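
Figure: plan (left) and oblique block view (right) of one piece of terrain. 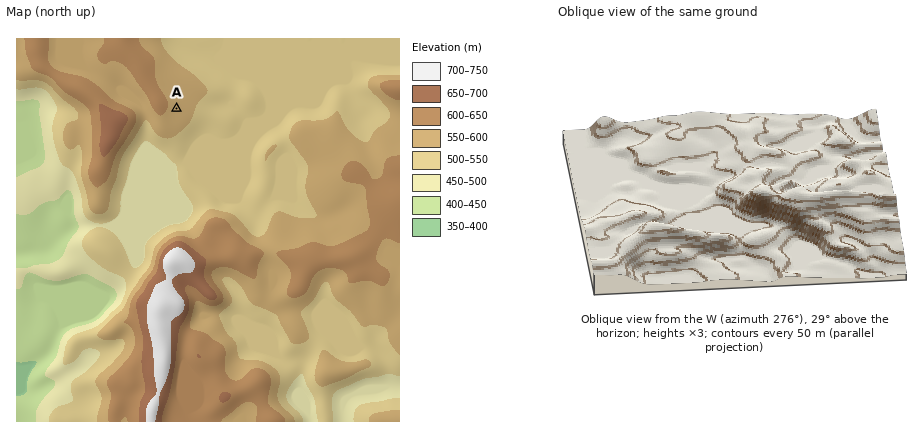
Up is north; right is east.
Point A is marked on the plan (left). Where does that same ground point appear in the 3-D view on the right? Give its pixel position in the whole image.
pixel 638 209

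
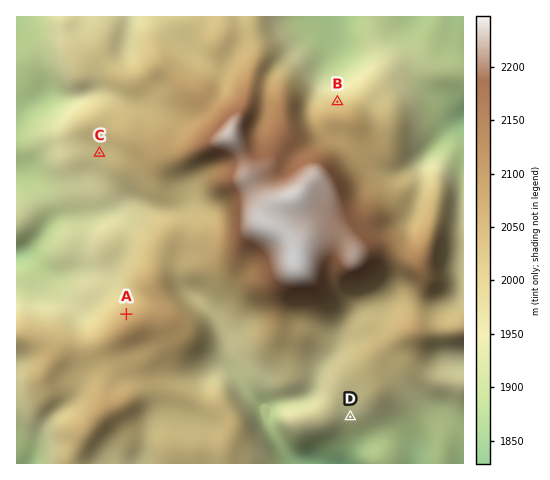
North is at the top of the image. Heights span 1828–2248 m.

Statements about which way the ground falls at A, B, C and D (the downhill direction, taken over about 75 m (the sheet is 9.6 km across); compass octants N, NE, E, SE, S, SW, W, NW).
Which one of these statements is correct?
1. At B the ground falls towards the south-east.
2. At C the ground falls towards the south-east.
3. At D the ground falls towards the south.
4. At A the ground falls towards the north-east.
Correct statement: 3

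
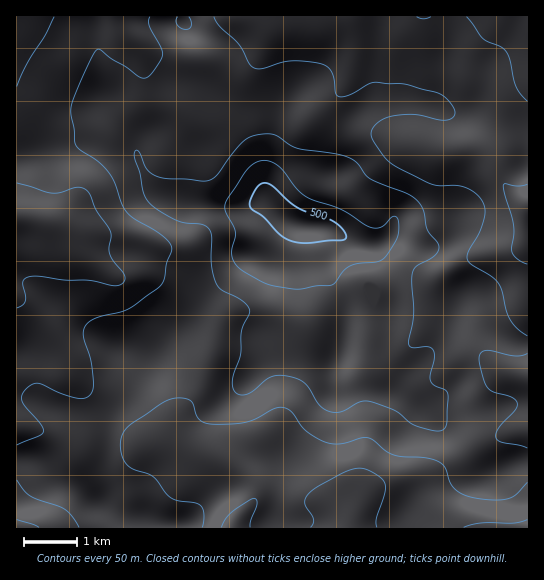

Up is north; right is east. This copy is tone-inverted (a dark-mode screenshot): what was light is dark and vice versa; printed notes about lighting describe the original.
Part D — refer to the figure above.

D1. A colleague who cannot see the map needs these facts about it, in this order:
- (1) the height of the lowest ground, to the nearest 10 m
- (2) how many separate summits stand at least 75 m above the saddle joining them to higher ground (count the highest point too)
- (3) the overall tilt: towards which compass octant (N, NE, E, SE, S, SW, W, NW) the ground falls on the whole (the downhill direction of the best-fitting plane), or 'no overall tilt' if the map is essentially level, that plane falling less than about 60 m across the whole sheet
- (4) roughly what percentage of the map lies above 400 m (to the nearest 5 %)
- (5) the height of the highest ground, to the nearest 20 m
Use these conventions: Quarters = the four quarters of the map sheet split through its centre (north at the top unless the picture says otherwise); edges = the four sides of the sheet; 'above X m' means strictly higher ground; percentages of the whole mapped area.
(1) About 260 m is the lowest elevation on the sheet.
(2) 1 summit rises at least 75 m above its surroundings.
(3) On the whole the map has no overall tilt.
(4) Ground above 400 m makes up about 20 % of the sheet.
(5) The highest point reaches roughly 540 m.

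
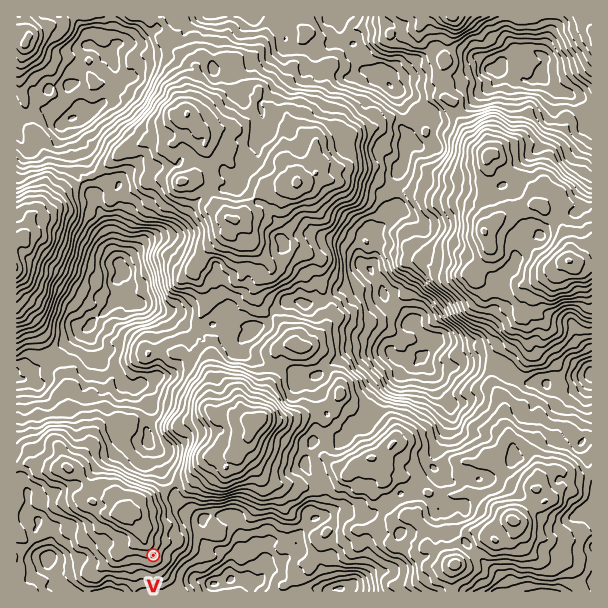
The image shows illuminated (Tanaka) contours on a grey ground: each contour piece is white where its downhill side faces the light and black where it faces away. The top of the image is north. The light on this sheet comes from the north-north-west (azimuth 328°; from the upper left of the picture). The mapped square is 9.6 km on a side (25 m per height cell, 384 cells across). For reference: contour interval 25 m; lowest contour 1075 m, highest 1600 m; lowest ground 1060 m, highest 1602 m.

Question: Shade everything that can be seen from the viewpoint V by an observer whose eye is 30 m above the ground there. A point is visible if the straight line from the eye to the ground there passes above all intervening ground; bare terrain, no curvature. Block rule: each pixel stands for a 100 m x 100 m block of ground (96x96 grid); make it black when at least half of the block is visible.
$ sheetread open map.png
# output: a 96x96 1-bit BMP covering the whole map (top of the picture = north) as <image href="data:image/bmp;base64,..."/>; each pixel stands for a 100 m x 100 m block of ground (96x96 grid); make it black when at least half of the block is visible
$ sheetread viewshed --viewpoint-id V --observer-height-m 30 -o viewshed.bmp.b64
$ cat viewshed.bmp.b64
<image width="96" height="96" href="data:image/bmp;base64,Qk2+BAAAAAAAAD4AAAAoAAAAYAAAAGAAAAABAAEAAAAAAIAEAAATCwAAEwsAAAIAAAAAAAAA////AAAAAAD4ABz///8A//+AAADgBhx/f/8Af/+AAACABl/Df/+Af/+AAAAAAHODH/+C//+AAAAAAHuHj//f//+AAAAAAP/Pz///P/+AAAAAAP//////n/+AAAAAAB/x9//3nnmHAAAAAAbw5///nvgPAACAAAeQ5//3/ng/IAAAAAPgd//3/nA+YAAAAAAAb/7///Af4AAAAAAAz/wf/4AH4AAAAAAD//gf/4AH4AAAAAAH//gf/4ADwAAAAAAP//o/8HABwwAAAAAf//g/8Djz/gAAAAAf/8Af3AAg/gAAAAAf/4APfAAA/AAAAAAf/YAPeAAB/gAAAAAf7QAPjAAPngAAAAAfwAADgAAHBgAAAAAP4AAB4AACAgAAAAAIAAAAQAAAAAAAAAAIAAAADgAAAAAAAAAMAAAADgAAAAAAAAAeAgAABgAAAAAAAAAeAgAAAAAAAAAAAAAPggAAAAAAAAAAAAAHgAAAAAAAAAAAAAAHAAAAAAAAAAAAAAAEAAAAAAAAAAAAAAAAAAAAAAAAAAAAAAAAAAAAAAAAAAAAAAAAAAAAAAAAAAAAAAAAAAAAAAAAAAAAAAAAAAAAAAAAAAAAAAAAAAAAAAAAAAAAAAAAAAAAAAAAAAAAAAAAAAAAAAAAAAAAAAAAAAAAAAAAAAAAAAAAAAAAAAAAAQAAAAAAAAAAAAAAAYAAAAAAAAAAAAAAB4AAAAAAAAAAAAAAH4AAAAAAAAAAAAAAGwEAAAAAAAAAAAAAEgMAAAAAAAAAAAAADoMAAAAAAAAAAAAAD/8AAAAAAAAAAAAAD/8AAAAAAAAAAAAAD/MAAAAAAAAAAAAAB+cAAAAAAAAAAAAAB/4AAAAAAAAAAAAAA/wAAAAAgAAAAAAAA/gAAAAB4AAAAAAAAfAAAAAB8AAAAAAAAGAAAAAB+AAAAAAAACAAAAAB+AAAAAAAAAAAAAAB9AAAAAAAAAAAAAAB3AAAAAAAAAAAAAAB/AAAAAAAAAAAAAAB4AAAAAAAAAAAAAABgAAAAAAAAAAAAAAAAAAAAAAAAAAAAAAAAAAAAAAAAAAAAAAAAAAAAAAAAAAAAAAAAAAAAAAAAAAAAAAAAAAAAAAAAAAAAAAAAAAAAAAAAAAAAAAAAAAAAAAAAAAAAAAAAAAAAAAAAAAAAAAAAAAAAAAAAAAAAAAAgAAAAAAAAAAAAAAAgAAAAAAAAAAAAAAAgAAAAAAAAAAAAAABAAAAAAAAAAAAAAAAAAAAAAAAAAAAAAAAAAAAAAAAAAAAAAAAAAAAAAAAAAAAAAAAAAAAAAAAAAAAAAAAAAAAAAAAAAAAAAAAAAAAAAAAAAAAAAAAAAAAAAAAAAAAAAAAAAAAAAAAAAAAAAAAAAAAAAAAAAAAAAAAAAAAAAAAAAAAAAAAAAAAAAAAAAAAAAAAAAAAAAAAAAAAAAAAAAAAAAAAAAAAAAAAAAAAAAAAAAAAAAAAAAAAAAAAAAAAAAAAAAAAAAAAAAAAAAAAAAAAAAAAAAAAAAAAAAAAAAAAAAAAAAAAAAAAAAAAAAA="/>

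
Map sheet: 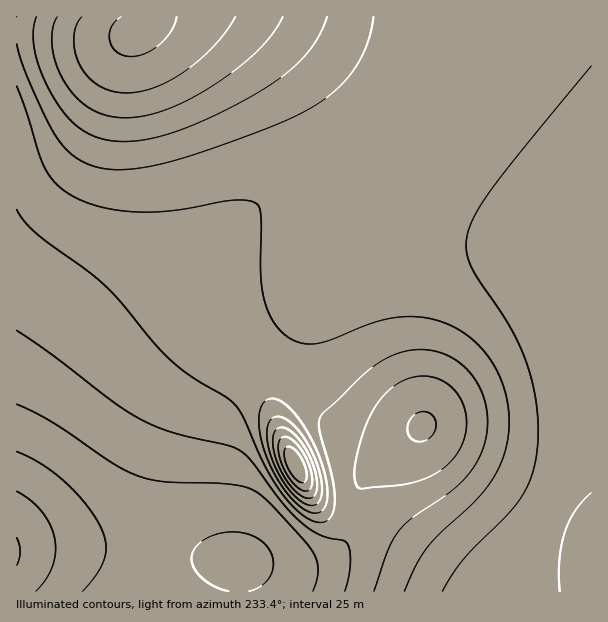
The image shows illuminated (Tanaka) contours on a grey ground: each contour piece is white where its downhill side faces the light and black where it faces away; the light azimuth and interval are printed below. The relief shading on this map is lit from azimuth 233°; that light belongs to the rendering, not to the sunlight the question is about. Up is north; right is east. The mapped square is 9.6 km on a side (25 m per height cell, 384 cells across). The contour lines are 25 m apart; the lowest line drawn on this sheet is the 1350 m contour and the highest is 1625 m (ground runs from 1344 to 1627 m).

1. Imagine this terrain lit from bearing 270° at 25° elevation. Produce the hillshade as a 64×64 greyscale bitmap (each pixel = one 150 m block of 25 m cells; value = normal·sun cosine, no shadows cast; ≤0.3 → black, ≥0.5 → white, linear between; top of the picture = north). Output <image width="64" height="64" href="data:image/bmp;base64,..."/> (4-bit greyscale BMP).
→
<image width="64" height="64" href="data:image/bmp;base64,Qk12CAAAAAAAAHYAAAAoAAAAQAAAAEAAAAABAAQAAAAAAAAIAAATCwAAEwsAABAAAAAAAAAAAAAAABEREQAiIiIAMzMzAERERABVVVUAZmZmAHd3dwCIiIgAmZmZAKqqqgC7u7sAzMzMAN3d3QDu7u4A////AHd3d3eIiZmaqqqqqpmYiHd2ZmZmZmZnd3iImZqru8zMd3d3d4iJmZqqqqqqmZiId2ZmZmZmZmd3d4iJmqq7zMxmZnd3iIiZmqqqqqmZmIh3ZmZmZmZmZ3d3iImZqru8zGZmd3eIiJmaqqqqqZmYh3dmZmZmZmZnd3eIiZmqu7zMZmZ3d4iImZmqqqqpmZiHdmZnd3ZmZnd3d3iImaqru8xmZnd3eIiZmaqqqqmZmIdlVXiId2Z3d3d3eIiZmqu7vHd3d3eIiJmZqqqqqZmYh1RGiqh3d3d3d3d3iImaqru7d3d3d4iImZmaqqqZmYh1Mje8uYd3d3d3d3d4iJmqq7t3d3d3iIiZmZmqqZmZiGMAOe/aiId3d3d3d3eImZqqu3d3d3eIiJmZmZmZmZmHQABO/+qYiIh3d3Znd3iJmaqrh3d3d4iIiZmZmZmZmIUQAJ//65mIiId3ZmZnd4iZqqqId3d4iIiJmZmZmZmYcwAA///rmZmYiHdmZmZ3eImaqoiHd4iIiImZmZmZmZhQAAX//9qqqZmId2ZmZmd4iZmqiIiIiIiIiZmZmZmZhzAADf//yqqqqZh3ZlVVZneImZqIiIiIiIiImZmZmZmGEAAf///Lq7qqmHdlVVVmZ4iJmYiIiIiIiIiZmZmZmIUAAI///bu7u6qYd2VVVVZneImZiIiIiIiIiImZmZmYdAAA3//8u7u7uph3ZVRFVWd4iJmIiIiIiIiIiJmZmZh0AAb//9u7vMu6qYdlRERVZneImYiIiIiIiIiImZmZiHQAKf/+y7vMzLuph2VERFVmd4iJiIiIiIiIiIiImZmIdCJr/+y7vMzMu6mHZVREVWZ3iImIiIiIiIiIiIiIiIh1RYvdy7u8zMy7qYdlVERVZneIiIiIiIiIiIiIiIiIiHZnm7uqq7vMzLuph2VVVVVmd4iIiIiIiIiIiIiIiIiIh3iaqqqru8zMu6mHZlVVVmZ3iIiIiIiIiIiIiIiIiIiIiZqqqqu7vLu6qYd2VVVWZ3eIiIiIiIiIiIiIiIiIiIiJmZmaqru7u7qph3ZmVmZnd4iIiIiIiIiIiIiIiIiIiImZmZqqq7u7qqmId2ZmZnd4iIiIiIiIiIiIiIiIiIiImZmZmaqqu7uqmYh3ZmZnd3iIiJiIiIiIiIiIiIiIiIiZmZmZqqqqqqqZiHd3d3d3iIiImIiIiIiIiIiIiIiIiJmZmZmaqqqqqpmIh3d3d3iIiIiZiIiIiIiIiIiIiIiImZmZmZmqqqqpmYiId3d3iIiIiJmIiIiIiIiIiIiIiIiZmZmZmZqqqpmZmIiIiIiIiIiJmYiIiIiIiIiIiIiIiZmZmZmZmZmZmZmYiIiIiIiIiJmZiIiIiIiIiIiIiZmZmZmZmZmZmZmZmZiIiIiIiIiJmZmIiIiIiIiZmZmZmZmZmZmZmZmZmZmZmIiIiIiIiJmZiIiIiIiJmZmZmZmZmZmZmZmZmZmZmZmZiIiIiIiJmZmIiIiIiZmZmZmZmZmZmZmZmZmZmZmZmZmYiIiIiJmZmYiIiIiZmZmZmZmZmZmZmZmZmZmZmZmZmZmIiIiZmZmZiIiIiJmZmZmZmZmZmZmZmZmZmZmZmZmZmZmZmZmZmZmIiIiImZmZmZmZmZmZmZmZmZmZmZmZmZmZmZmZmZmZmYiIiIiZmZmZmZmZmZmZmZmZmZmZmZmZmZmZmZmZmZmZiIiIiJmZmZmZmZmZmZmZmZmZmZmZmZmZmZmZmZmZmZmIiIiImZmZmZmZmZmZmZmZmZmZmZmZmZmZmZmZmZmZmYiIiIiJmZmZmZmZmZmZmZmZmZmZmZmZmZmZmZmZmZmZd4iIiImZmZmaqZmZmZmZmZmZmZmZmZmZmZmZmZmZmZl3d4iIiZmZqqqqqpmZmZmZmZmZmZmZmZmZmZmZmZmZmXd3d4iJmZqqqqqqqZmZmZmZmZmZmZmZmZmZmZmZmZmZZmd3iImZmqqqqqqqqZmZmZmZmZmZmZmZmZmZmZmZmZlmZmd4iZmaqqqqqqqqqZmZmZmZmZmZmZmZmZmZmZmZmVVWZ3iImZqqqqqqqqqqqpmZmZmZmZmZmZmZmZmZmZmZRFVmd4iZmqqqqqqqqqqqqqqZmZmZmZmZmZmZmZmZmZlERVZ3iImaqqqqqqqqqqqqqqqpmZmZmZmZmZmZmZmZmTNEVmd4iZqqqru7qqqqqqqqqqqpmZmZmZmZmZmZmZmZMzRVZ3iJmqqru7u7qqqqqqqqqqqpmZmZmZmZmZmZmZkjNEVmeImaqru7u7u7qqqqqqqqqqqZmZmZmZmZmZmZmSIzRVZ4iZqqu7u7u7u7qqqqqqqqqqmZmZmZmZmZmZmZIjNFVneJmqq7u7u7u7u7u6qqqqqqqpmZmZmZmZmZmZkiM0VWd4maqru7u7u7u7u7u7uqqqqqmZmZmZmZmZmZmSIzRVZ3iZqqu7u7u7u7u7u7u7uqqqqpmZmZmZmZmZmZIzNFVneJmqq7u7u7u7u7u7u7u7uqqqqZmZmZmZmZmZkzNEVWd4iaqru7u7u7u7u7u7u7u7qqqpmZmZmZmZmZmTM0RVZniJmqu7u7u7u7u7u7u7u7u6qqmZmZmZmZmZmZMzRFVmeImaqru7u7u7u7u7u7u7u7qqqpmZmZmZmZmZk0REVWZ3iZqqu7u7u7u7u7u7u7u7u6qqmZmZmZmZmZmURERVZneImaqru7u7u7u7u7u7u7u7qqqZmZmZmZmZmZ"/>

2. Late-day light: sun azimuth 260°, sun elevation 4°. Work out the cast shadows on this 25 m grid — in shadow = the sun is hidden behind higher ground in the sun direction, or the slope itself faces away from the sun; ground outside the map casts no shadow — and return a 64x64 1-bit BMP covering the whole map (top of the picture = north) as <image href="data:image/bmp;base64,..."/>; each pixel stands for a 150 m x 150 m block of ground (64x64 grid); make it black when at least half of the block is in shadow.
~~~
<image width="64" height="64" href="data:image/bmp;base64,Qk0+AgAAAAAAAD4AAAAoAAAAQAAAAEAAAAABAAEAAAAAAAACAAATCwAAEwsAAAIAAAAAAAAA////AAAAAAAAAAAAAAAAAAAAAAAAAAAAAAAAAAAAAAAAAAAAAAAAAAAAAAAAAAAAAAAAAMAAAAAAAAAB4AAAAAAAAAPgAAAAAAAAB+AAAAAAAAAP4AAAAAAAAA/gAAAAAAAAH+AAAAAAAAAfwAAAAAAAAD/AAAAAAAAAP8AAAAAAAAA/gAAAAAAAAH8AAAAAAAAAfwAAAAAAAAB+AAAcAAAAAHwAAB4AAAAAMAAAHgAAAAAAAAAcAAAAAAAAAAAAAAAAAAAAAAAAAAAAAAAAAAAAAAAAAAAAAAAAAAAAAAAAAAAAAAAAAAAAAAAAAAAAAAAAAAAAAAAAAAAAAAAAAAAAAAAAAAAAAAAAAAAAAAAAAAAAAAAAAAAAAAAAAAAAAAAAAAAAAAAAAAAAAAAAAAAAAAAAAAAAAAAAAAAAAAAAAAAAAAAAAAAAAAAAAAAAAAAAAAAAAAAAAAAAAAAAAAAAAAAAAAAAAAAAAAAAAAAAAAAAAAAAAAAAAAAAAAAAAAAAAAAAAAAAAAAAAAAAAMAAAAAAAAAA+AAAAAAAAAD+AAAAAAAAAP8AAAAAAAAA/4AAAAAAAAD/wAAAAAAAAP/gAAAAAAAA/+AAAAAAAAD/4AAAAAAAAP/gAAAAAAAA/+AAAAAAAAD/wAAAAAAAAP+AAAAAAAAA/wAAAAAAAAD+AAAAAAAAAA=="/>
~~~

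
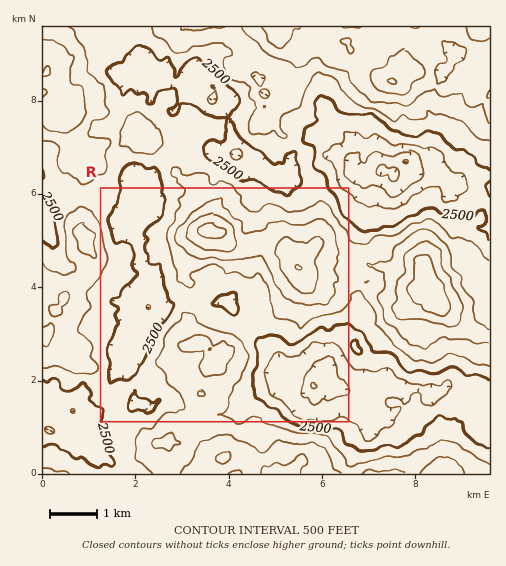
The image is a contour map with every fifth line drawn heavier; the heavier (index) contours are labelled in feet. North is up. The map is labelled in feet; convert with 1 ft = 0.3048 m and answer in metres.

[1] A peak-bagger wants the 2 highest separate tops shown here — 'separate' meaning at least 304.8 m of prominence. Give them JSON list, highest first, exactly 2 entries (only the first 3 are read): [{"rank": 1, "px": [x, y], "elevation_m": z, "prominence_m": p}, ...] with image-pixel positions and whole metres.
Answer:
[{"rank": 1, "px": [430, 284], "elevation_m": 1493, "prominence_m": 1220}, {"rank": 2, "px": [207, 231], "elevation_m": 1428, "prominence_m": 408}]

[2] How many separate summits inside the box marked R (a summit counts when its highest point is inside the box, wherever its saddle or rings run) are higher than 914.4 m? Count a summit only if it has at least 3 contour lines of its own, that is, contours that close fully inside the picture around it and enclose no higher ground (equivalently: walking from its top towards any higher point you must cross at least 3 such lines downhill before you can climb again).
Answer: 1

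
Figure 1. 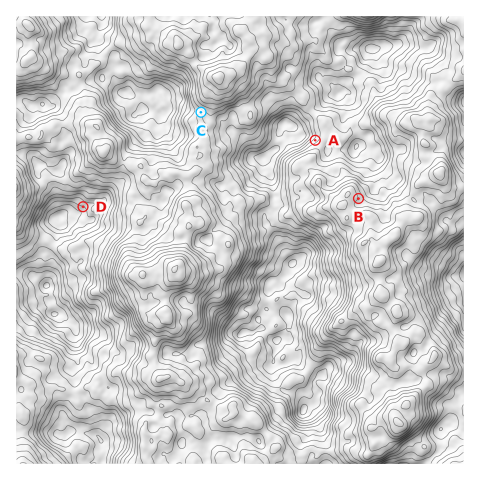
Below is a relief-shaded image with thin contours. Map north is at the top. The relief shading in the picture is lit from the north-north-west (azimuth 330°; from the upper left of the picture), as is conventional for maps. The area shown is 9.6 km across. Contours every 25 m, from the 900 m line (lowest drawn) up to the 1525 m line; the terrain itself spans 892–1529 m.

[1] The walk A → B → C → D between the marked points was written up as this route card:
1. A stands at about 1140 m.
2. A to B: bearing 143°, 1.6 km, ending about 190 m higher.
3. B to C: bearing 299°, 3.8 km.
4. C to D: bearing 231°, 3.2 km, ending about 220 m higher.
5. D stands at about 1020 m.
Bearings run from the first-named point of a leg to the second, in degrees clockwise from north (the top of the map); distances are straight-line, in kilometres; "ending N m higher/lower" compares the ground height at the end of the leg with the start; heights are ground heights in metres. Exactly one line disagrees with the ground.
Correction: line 4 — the sense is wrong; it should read lower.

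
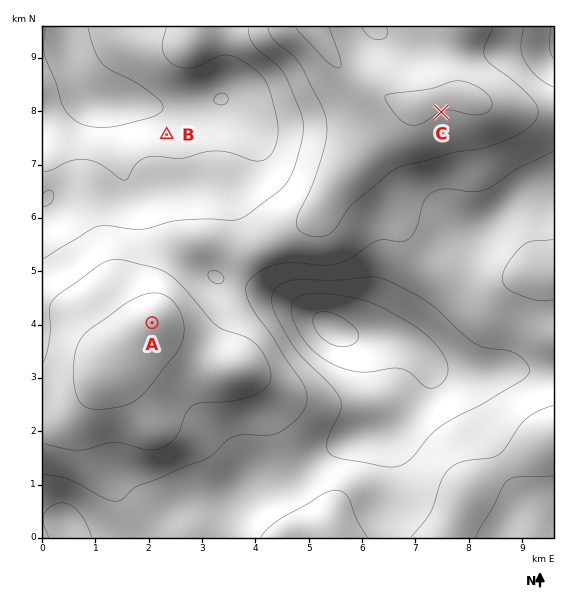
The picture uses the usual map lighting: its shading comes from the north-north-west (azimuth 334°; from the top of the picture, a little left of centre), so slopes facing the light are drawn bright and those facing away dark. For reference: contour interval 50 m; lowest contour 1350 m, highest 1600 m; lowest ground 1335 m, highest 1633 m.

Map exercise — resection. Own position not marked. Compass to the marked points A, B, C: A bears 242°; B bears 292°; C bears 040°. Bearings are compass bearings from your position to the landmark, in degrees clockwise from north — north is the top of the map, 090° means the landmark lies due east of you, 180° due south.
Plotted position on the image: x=358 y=212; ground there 1540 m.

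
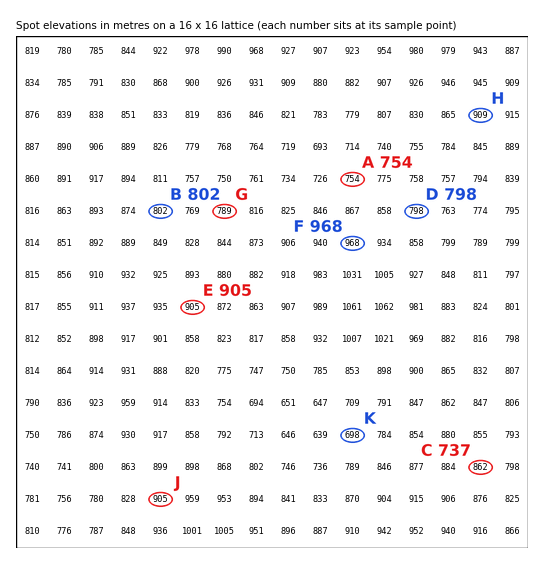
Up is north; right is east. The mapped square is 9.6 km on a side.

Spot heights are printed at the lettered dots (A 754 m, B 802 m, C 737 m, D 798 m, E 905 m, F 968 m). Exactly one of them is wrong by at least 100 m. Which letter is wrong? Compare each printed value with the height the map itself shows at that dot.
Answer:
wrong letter C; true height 862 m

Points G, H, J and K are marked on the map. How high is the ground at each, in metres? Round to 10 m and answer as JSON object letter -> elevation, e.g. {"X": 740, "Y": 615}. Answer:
{"G": 790, "H": 910, "J": 910, "K": 700}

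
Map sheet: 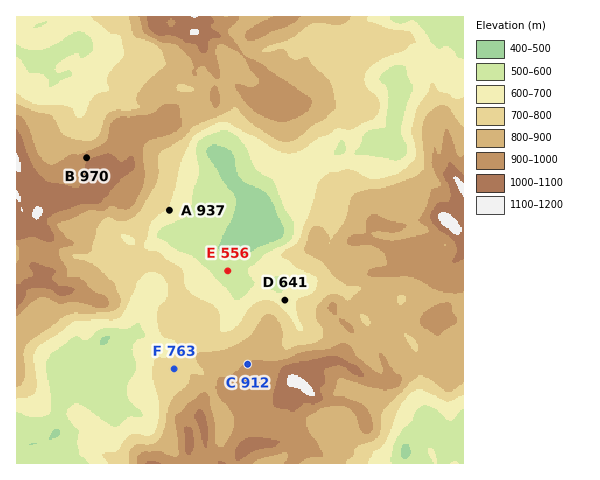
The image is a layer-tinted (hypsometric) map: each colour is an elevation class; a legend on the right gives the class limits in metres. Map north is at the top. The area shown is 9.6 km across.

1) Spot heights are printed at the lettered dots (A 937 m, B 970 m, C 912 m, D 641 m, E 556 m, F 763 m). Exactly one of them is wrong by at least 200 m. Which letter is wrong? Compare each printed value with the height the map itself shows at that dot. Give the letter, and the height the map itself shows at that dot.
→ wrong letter A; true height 687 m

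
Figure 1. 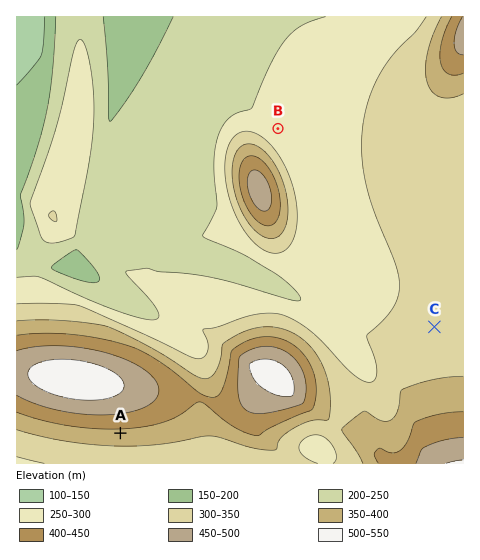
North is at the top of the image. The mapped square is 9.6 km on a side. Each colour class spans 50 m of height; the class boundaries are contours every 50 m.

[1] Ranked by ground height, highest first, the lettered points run A C B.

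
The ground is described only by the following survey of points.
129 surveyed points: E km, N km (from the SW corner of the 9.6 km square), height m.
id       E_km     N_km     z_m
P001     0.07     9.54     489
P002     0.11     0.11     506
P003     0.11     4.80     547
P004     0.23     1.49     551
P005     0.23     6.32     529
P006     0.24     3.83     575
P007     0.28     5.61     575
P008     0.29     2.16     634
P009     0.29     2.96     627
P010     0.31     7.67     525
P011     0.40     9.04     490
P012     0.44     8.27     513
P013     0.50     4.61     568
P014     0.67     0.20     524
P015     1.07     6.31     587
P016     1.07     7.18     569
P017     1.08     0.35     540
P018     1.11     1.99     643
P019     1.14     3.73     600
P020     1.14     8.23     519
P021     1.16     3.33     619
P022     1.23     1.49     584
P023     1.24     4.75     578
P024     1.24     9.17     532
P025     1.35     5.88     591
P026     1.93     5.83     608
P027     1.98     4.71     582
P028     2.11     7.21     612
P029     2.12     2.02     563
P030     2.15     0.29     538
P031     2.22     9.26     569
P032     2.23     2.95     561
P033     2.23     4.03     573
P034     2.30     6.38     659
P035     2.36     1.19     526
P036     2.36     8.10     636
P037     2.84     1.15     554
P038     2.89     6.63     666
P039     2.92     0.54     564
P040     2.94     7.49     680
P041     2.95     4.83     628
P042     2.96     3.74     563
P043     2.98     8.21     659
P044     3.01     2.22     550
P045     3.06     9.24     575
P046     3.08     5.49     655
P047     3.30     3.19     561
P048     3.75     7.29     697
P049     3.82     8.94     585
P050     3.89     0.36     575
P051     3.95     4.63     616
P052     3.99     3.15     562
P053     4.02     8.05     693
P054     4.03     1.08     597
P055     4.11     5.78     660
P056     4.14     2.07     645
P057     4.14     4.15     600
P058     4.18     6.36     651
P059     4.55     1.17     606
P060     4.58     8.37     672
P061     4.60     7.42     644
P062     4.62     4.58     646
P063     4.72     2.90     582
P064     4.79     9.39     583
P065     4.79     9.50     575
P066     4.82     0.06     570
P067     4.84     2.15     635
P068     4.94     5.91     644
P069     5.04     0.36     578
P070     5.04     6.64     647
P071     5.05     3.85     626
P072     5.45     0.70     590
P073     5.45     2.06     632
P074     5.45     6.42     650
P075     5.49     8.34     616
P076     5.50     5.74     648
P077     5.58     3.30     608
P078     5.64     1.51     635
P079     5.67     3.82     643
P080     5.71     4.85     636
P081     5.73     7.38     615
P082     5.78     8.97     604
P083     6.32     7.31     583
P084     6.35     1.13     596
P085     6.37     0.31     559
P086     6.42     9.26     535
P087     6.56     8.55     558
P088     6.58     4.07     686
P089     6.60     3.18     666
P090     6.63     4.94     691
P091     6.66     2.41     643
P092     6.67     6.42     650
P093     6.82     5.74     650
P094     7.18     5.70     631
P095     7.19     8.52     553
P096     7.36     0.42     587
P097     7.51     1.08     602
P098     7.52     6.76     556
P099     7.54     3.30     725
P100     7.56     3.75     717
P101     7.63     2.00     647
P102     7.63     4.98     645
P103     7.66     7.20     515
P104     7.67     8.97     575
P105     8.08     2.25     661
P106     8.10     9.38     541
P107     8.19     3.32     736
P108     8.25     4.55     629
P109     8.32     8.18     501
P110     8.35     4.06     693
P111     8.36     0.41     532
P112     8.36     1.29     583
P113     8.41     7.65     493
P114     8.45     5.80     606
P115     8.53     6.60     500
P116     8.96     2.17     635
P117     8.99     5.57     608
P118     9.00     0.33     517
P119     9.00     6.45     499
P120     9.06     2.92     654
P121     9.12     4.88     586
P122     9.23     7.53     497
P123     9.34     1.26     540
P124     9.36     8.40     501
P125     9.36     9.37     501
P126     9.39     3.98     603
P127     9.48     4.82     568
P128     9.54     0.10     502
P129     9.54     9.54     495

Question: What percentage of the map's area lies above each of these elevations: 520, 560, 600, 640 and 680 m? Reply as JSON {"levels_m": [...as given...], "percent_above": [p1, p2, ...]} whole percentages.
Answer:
{"levels_m": [520, 560, 600, 640, 680], "percent_above": [90, 75, 48, 25, 6]}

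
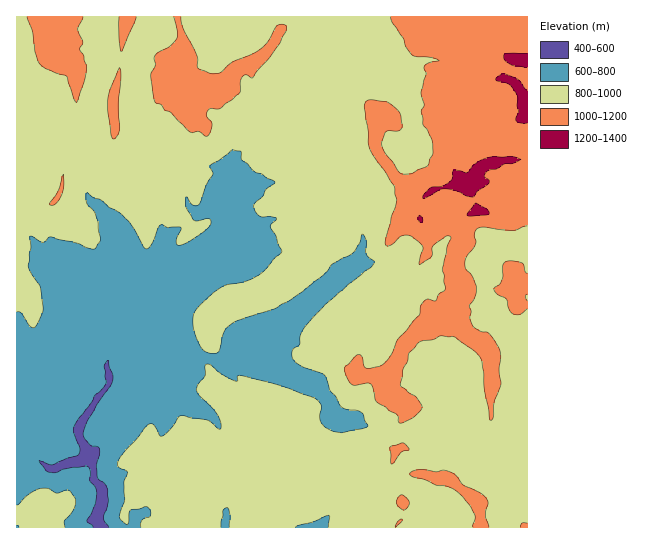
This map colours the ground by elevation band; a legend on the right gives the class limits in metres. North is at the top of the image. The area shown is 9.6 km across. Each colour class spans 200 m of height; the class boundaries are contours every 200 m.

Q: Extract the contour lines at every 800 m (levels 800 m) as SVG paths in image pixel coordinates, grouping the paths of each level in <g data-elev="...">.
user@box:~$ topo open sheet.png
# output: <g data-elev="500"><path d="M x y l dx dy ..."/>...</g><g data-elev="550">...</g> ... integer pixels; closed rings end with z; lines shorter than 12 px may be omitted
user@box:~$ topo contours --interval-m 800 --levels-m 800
<g data-elev="800"><path d="M65 527l-1-6 9-10 3-8-1-5-6-8-12 3-8-4-10 0-10 5-12 11"/><path d="M221 527l2-16 4-4 3 8-1 12"/><path d="M295 527l34-12 1 2-2 10"/><path d="M17 312l4 0 8 13 5 3 4-5 5-13-3-24-12-19 3-20-1-11 13 6 6-5 2 0 27 6 15 6 2 0 5-7 0-4-2-17-4-10-7-8-1-8 1-2 7 5 7 2 8 7 13 8 11 12 12 21 2 1 3-2 8-19 4-3 5 2 14 0-5 14 1 4 4 0 8-3 15-11 6-5 1-4-2-4-15 2-8-13 0-10 7 8 2 1 4-1 7-20 7-11-3-8 23-16 8 1 1 9 5 4 7 7 8 3 13 8-10 8-3 7-7 6-1 4 3 6 4 4 16 1-6 7-1 2 6 8 6 16-23 24-14 7-23 5-9 6-16 16-4 8 1 12 5 14 6 8 6 3 7-1 5-19 6-8 8-5 37-12 16-9 33-25 8-10 22-12 7-11 2-8 3 3 1 5 0 11 3 4 5 4-1 4-47 39-13 14-10 12-3 7 0 8-7 4-1 5 1 5 6 6 26 10 5 15 6 7 5 9 5 3 11 1 5 3 6 13-6 3-19 4-10-2-8-4-4-5-1-7 1-9-7-8-35-13-37-9-4 0 0 5-3 0-14-8-11-8-4-1-1 3 0 8-7 10-1 6 20 23 4 8 0 7-3 0-11-9-25-5-4 3-11 14-6 4-7-11-4-1-5 4-27 33 0 4 1 2 7 3 1 3-3 9 1 19-5 17 7 7 4-15 16-3 3 3 1 5-9 5-1 7"/></g>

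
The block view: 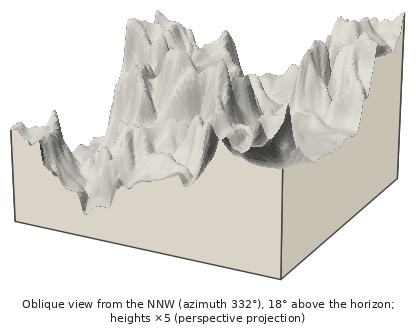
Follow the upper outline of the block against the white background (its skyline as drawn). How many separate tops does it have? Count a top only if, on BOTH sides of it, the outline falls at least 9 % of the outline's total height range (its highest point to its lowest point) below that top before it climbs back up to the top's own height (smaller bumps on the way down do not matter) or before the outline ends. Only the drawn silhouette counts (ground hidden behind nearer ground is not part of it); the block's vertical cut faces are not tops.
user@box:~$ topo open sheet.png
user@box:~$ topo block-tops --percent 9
3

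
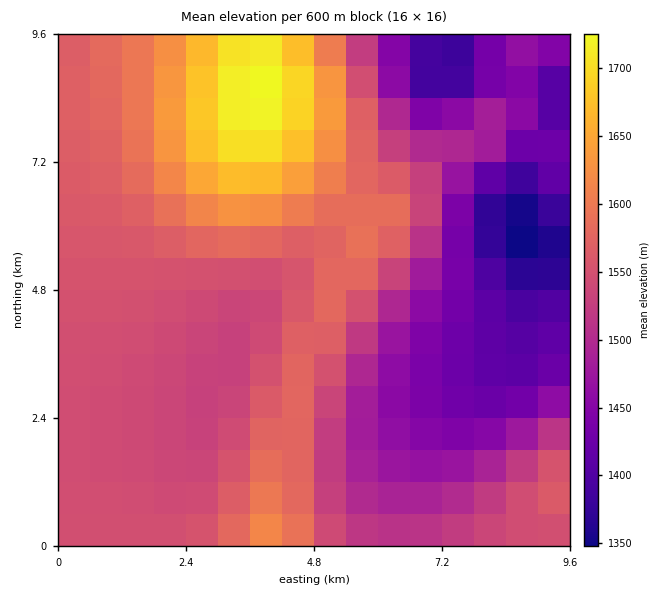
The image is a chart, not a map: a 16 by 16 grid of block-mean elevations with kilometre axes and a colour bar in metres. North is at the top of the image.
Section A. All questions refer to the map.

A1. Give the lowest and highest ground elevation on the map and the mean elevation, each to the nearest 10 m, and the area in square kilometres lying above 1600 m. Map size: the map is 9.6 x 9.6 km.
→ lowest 1340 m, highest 1730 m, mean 1530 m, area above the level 13.1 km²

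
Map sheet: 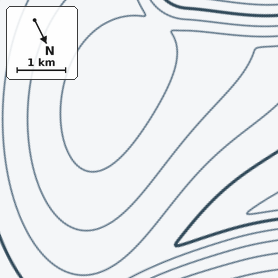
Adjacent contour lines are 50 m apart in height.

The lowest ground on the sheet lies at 1430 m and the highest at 1810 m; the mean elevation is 1650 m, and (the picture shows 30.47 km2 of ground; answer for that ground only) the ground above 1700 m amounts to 6.7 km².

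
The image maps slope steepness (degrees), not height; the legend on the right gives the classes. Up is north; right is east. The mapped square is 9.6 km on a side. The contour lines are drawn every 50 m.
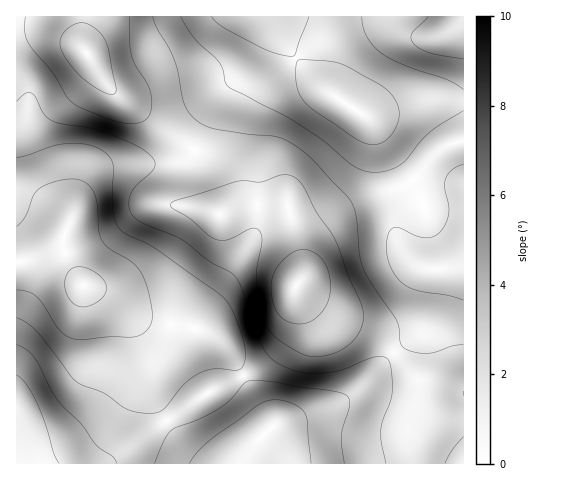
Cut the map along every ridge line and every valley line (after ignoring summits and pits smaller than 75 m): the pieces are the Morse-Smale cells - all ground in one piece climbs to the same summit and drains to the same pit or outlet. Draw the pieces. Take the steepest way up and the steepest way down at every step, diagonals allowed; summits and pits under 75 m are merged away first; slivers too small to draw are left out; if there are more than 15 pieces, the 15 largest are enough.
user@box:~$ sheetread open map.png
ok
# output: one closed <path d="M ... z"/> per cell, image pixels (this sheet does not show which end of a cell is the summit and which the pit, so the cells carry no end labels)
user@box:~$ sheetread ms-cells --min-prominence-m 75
<path d="M267 16l-5 1 2 7 0 15-4 11-15 21-24 23-26 54 22 21 8 14 2 18-6 12 15-6 16-2 35 2 15 55 0 14-6 10 1 4 39 28 43 21 19 17 19 23 16 6 30 5 1-289-9-2-31 1-47 14-13 1-37-23-17-16-24-31z"/><path d="M194 149l-9 11-6 2-67 3-16 6-15 18-18 50 0 9 20 38 23 9 38 24 17 5 31 4 21 8 15 14 16 25 19-11 13-14 12-17 6-20 1-25 7-12-2-26-10-37-5-7-43 0-21 8 6-13-2-18-8-14z"/><path d="M62 242l-2 5-11 6-33 10 1 201 89 0 39-29 61-41 38-18-16-26-15-14-21-8-31-4-17-5-38-24-23-9-19-35z"/><path d="M297 288l-3 6-3 29-8 18-20 23-19 12 28 51-18 18-12 18 221 1 1-73-36-7-11-5-33-36-48-25-29-20z"/><path d="M82 16l-66 1 1 245 26-7 17-9 21-57 15-18 16-6 67-3 6-2 8-9-3-4-21-13-60-46-27-41z"/><path d="M262 16l-179 0-2 26 4 10 16 25 16 18 52 39 25 15 27-55 24-23 15-21 4-11 0-15z"/><path d="M463 16l-195 1 28 42 26 29 38 25 12 2 52-15 40-1z"/><path d="M243 376l-37 18-61 41-38 28 135 1 12-19 18-18z"/>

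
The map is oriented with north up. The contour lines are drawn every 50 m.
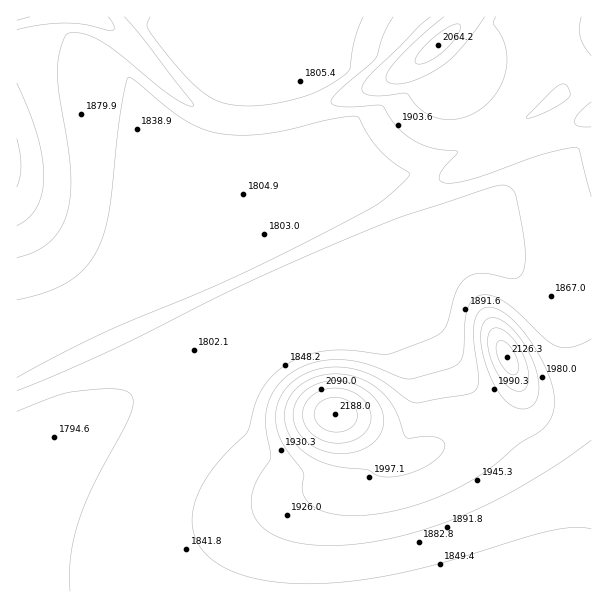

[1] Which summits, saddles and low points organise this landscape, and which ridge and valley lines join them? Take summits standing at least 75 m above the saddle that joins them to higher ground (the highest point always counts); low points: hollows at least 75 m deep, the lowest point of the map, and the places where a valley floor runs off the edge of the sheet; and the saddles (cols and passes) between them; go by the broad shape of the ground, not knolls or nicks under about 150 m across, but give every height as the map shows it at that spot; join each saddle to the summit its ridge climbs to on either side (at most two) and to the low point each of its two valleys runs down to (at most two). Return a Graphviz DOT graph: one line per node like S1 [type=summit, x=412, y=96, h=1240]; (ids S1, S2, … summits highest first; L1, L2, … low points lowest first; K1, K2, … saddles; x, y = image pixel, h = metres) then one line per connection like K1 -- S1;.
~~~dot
graph terrain {
  S1 [type=summit, x=335, y=414, h=2188];
  S2 [type=summit, x=507, y=357, h=2126];
  S3 [type=summit, x=438, y=45, h=2064];
  S4 [type=summit, x=17, y=17, h=2012];
  L1 [type=low, x=18, y=494, h=1790];
  L2 [type=low, x=299, y=77, h=1805];
  K1 [type=saddle, x=494, y=419, h=1974];
  K2 [type=saddle, x=296, y=113, h=1886];
  K3 [type=saddle, x=89, y=323, h=1819];
  K1 -- S1;
  K1 -- S2;
  K1 -- L1;
  K2 -- S3;
  K2 -- S4;
  K2 -- L1;
  K2 -- L2;
  K3 -- S1;
  K3 -- S4;
  K3 -- L1;
}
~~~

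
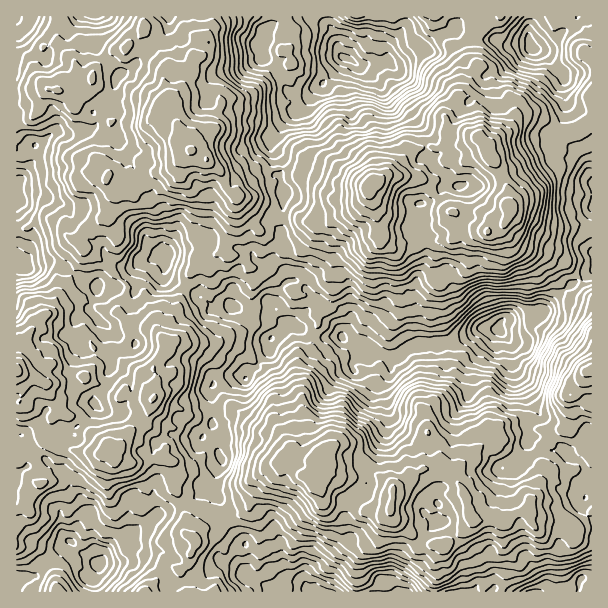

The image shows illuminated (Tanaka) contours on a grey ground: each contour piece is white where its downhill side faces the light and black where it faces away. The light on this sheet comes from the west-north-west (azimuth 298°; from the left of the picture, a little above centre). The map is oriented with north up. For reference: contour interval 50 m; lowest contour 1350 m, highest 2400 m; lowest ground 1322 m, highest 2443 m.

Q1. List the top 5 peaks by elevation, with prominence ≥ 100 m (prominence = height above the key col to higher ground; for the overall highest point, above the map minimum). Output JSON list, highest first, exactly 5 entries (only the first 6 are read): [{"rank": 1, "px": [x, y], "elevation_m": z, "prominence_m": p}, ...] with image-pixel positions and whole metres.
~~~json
[{"rank": 1, "px": [368, 188], "elevation_m": 2443, "prominence_m": 1121}, {"rank": 2, "px": [509, 204], "elevation_m": 2382, "prominence_m": 225}, {"rank": 3, "px": [327, 450], "elevation_m": 2346, "prominence_m": 494}, {"rank": 4, "px": [390, 509], "elevation_m": 2316, "prominence_m": 137}, {"rank": 5, "px": [192, 150], "elevation_m": 2313, "prominence_m": 399}]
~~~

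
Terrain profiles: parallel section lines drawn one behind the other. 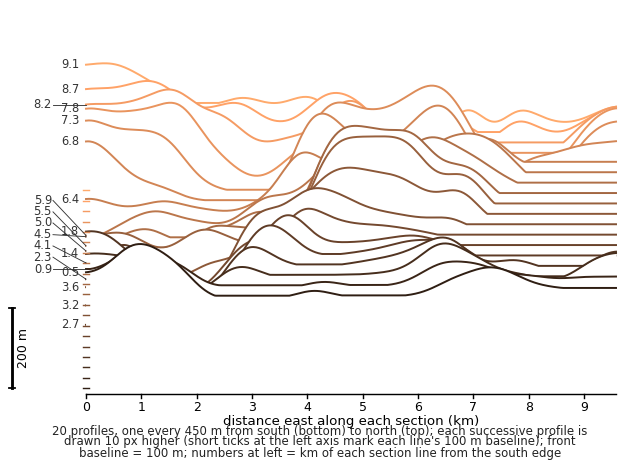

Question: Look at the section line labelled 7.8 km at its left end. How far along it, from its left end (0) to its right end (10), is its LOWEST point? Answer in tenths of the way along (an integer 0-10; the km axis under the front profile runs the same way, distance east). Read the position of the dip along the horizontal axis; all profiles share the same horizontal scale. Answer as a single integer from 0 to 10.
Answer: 3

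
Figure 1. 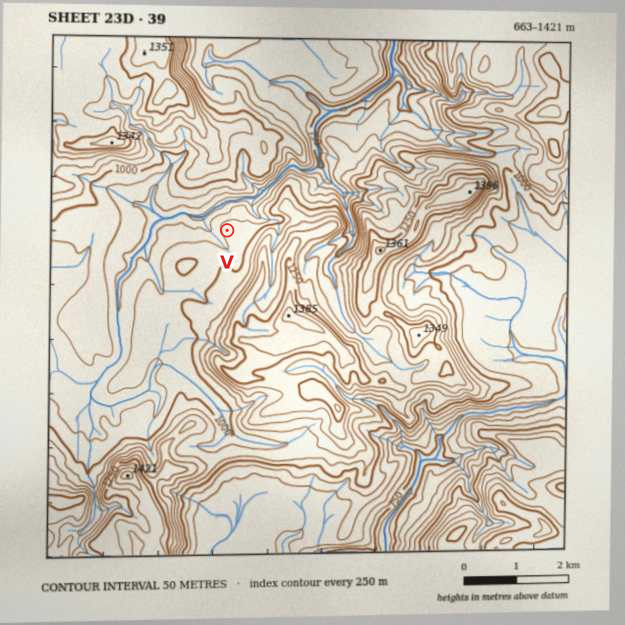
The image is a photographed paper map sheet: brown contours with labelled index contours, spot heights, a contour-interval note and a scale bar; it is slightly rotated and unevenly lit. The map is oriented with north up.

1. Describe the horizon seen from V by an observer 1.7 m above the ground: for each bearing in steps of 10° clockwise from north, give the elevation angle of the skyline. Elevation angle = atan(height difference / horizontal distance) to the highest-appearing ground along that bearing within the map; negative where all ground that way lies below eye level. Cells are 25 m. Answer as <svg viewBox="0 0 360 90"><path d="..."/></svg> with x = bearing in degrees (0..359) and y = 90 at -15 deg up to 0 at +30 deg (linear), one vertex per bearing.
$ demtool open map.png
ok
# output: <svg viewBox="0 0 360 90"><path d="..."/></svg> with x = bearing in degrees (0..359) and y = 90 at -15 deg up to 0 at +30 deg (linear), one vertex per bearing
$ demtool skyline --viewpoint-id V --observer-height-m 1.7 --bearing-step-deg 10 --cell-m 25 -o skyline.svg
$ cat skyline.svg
<svg viewBox="0 0 360 90"><path d="M0 52l10 3 10 0 10-1 10 5 10-3 10-3 10-5 10 1 10-5 10-7 10-4 10-3 10 0 10 3 10 2 10 2 10 3 10 6 10 8 10-4 10 4 10 2 10-1 10 2 10 3 10 1 10-1 10-3 10-2 10-7 10-4 10 8 10-6 10 0 10 1"/></svg>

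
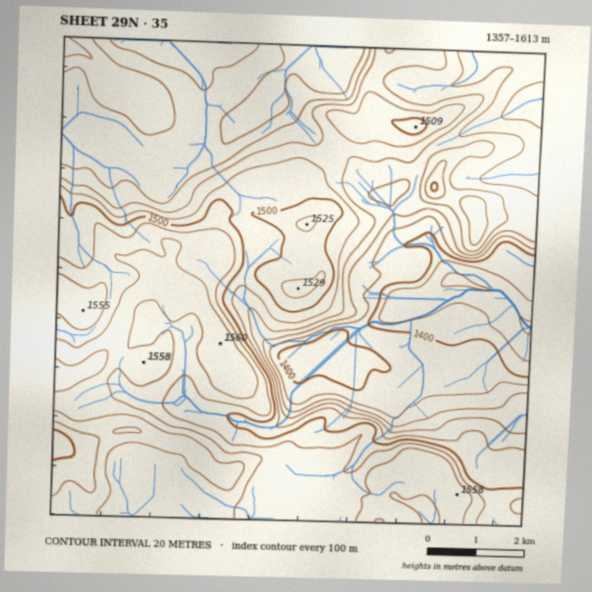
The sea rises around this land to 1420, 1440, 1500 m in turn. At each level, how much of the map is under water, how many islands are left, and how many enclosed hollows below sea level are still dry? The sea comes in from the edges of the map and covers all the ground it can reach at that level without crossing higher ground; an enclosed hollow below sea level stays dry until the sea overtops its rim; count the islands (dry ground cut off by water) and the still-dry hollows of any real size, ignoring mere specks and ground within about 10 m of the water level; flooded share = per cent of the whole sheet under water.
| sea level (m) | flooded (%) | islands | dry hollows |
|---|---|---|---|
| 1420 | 19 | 0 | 0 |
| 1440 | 32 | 0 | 0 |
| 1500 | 62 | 1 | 0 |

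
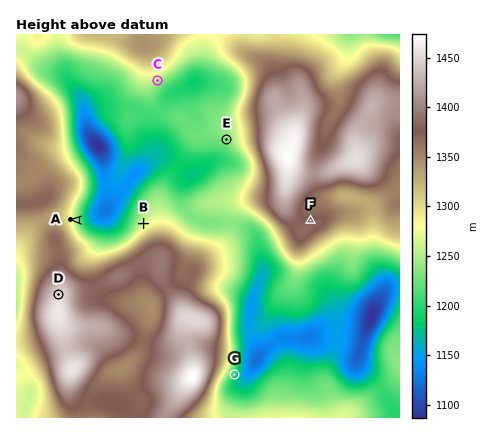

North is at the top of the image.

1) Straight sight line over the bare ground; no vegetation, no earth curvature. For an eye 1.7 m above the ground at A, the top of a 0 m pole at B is in view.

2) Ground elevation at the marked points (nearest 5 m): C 1250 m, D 1450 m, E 1235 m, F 1380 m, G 1195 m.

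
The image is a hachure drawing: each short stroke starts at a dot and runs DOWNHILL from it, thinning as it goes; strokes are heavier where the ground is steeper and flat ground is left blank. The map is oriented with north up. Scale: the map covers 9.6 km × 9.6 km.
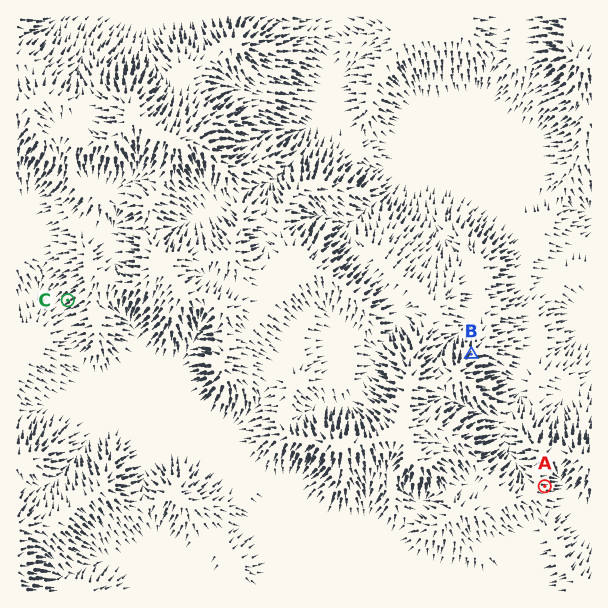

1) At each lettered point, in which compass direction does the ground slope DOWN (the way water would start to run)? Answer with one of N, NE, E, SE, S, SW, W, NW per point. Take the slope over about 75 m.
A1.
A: E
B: NE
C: SW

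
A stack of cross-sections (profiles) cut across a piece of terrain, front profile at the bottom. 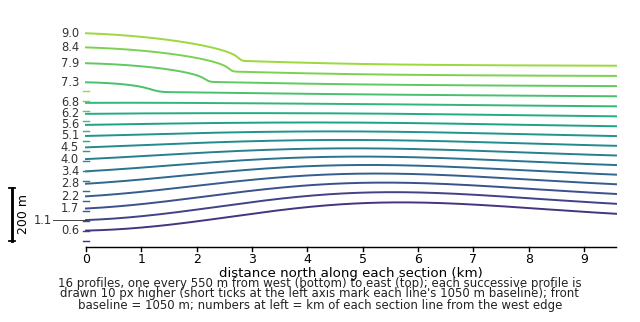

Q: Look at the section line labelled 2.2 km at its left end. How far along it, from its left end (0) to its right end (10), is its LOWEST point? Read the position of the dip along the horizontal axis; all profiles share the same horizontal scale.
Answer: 0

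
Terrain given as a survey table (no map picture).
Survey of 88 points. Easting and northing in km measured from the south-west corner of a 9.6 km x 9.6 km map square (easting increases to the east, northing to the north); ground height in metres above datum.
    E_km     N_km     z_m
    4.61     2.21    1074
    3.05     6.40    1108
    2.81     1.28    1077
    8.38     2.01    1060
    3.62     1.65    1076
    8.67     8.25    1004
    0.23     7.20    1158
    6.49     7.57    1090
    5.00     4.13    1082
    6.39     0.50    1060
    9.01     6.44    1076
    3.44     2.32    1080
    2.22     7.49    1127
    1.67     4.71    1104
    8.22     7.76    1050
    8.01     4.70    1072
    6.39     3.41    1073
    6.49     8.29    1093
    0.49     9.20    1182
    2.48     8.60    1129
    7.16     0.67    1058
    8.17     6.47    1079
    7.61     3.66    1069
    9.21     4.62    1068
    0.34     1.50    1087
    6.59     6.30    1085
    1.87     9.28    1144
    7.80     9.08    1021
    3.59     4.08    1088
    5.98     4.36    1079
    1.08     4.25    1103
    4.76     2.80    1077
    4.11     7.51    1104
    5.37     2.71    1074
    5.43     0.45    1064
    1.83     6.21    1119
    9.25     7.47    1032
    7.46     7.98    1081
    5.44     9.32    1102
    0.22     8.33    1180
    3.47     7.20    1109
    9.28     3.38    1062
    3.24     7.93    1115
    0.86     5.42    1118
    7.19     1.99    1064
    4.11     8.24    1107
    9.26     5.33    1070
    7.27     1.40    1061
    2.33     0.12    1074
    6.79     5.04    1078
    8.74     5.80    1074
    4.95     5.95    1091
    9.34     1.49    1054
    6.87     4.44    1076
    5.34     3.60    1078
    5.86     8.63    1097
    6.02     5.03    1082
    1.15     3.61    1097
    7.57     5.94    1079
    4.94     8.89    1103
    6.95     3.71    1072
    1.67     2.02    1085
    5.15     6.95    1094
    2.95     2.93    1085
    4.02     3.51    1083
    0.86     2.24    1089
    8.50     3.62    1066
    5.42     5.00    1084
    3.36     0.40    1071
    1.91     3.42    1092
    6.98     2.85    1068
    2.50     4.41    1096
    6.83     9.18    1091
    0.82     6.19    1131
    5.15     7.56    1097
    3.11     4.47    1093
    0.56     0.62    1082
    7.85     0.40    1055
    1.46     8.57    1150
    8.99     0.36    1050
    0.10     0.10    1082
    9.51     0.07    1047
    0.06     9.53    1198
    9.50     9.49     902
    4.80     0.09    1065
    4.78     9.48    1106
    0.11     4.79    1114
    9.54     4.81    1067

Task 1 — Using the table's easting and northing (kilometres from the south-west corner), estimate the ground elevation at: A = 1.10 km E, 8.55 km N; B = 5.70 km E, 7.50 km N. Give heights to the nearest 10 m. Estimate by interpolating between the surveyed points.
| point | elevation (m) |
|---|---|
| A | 1160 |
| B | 1090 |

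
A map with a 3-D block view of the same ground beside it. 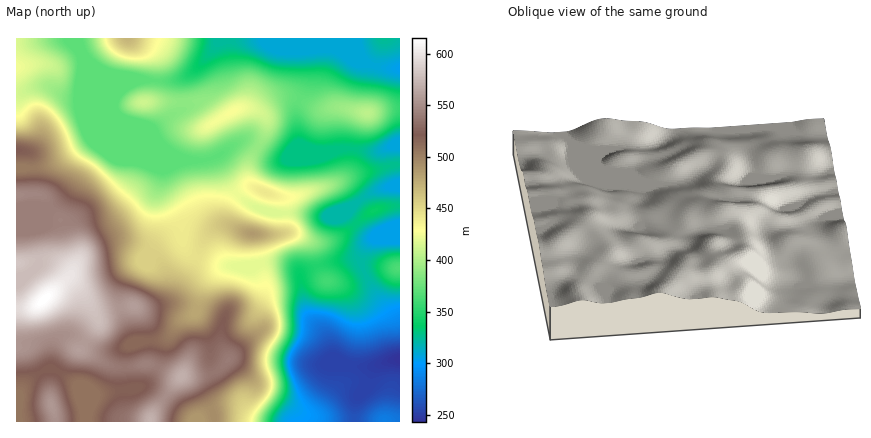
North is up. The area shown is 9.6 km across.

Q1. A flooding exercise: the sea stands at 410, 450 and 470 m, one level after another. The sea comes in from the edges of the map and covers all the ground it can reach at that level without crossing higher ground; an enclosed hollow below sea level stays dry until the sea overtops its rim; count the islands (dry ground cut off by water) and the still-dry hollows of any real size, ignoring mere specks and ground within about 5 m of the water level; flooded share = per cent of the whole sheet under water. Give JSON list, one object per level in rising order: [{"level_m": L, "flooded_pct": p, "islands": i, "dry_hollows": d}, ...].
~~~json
[{"level_m": 410, "flooded_pct": 51, "islands": 1, "dry_hollows": 0}, {"level_m": 450, "flooded_pct": 63, "islands": 1, "dry_hollows": 0}, {"level_m": 470, "flooded_pct": 68, "islands": 1, "dry_hollows": 0}]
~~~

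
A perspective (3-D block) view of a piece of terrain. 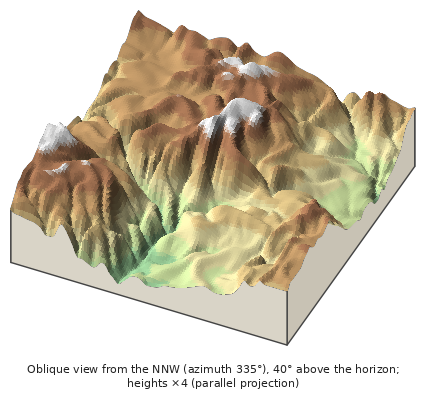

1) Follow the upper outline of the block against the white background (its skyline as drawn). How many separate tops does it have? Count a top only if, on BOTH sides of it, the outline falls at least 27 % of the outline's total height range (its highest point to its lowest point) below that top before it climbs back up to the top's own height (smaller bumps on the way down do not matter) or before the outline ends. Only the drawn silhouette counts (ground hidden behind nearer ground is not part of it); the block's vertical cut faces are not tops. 1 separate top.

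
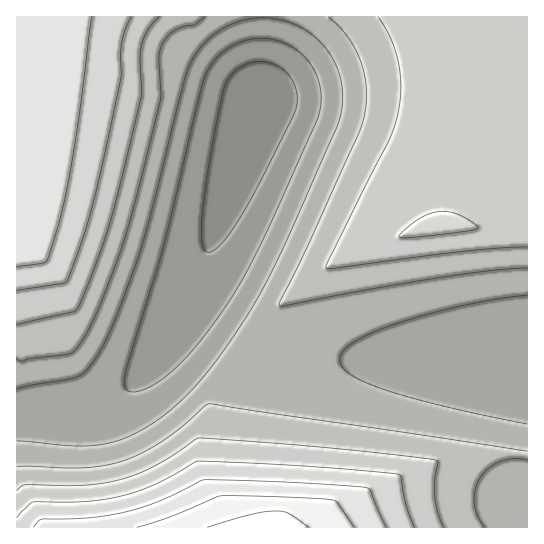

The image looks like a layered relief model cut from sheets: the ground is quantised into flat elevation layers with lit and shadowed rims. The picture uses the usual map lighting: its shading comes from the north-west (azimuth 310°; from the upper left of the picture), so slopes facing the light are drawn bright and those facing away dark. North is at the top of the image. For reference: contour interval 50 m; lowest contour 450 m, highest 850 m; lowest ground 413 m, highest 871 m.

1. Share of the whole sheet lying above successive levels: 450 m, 96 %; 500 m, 88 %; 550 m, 71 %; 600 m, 51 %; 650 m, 37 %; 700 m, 17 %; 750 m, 10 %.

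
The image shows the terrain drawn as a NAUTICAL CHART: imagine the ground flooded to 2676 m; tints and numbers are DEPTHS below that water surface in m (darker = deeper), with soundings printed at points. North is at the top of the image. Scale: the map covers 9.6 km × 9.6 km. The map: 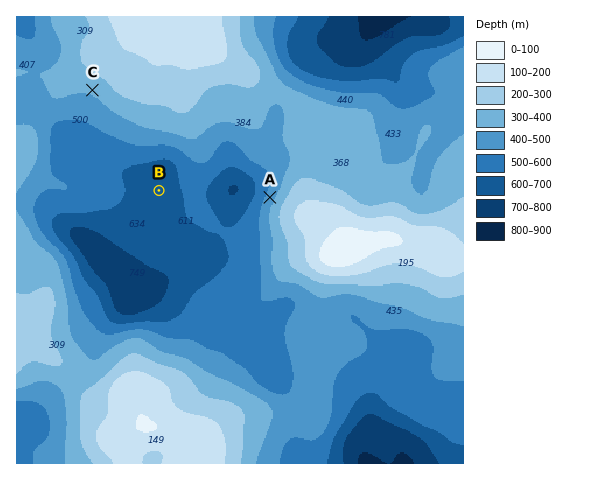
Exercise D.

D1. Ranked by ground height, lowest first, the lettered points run B A C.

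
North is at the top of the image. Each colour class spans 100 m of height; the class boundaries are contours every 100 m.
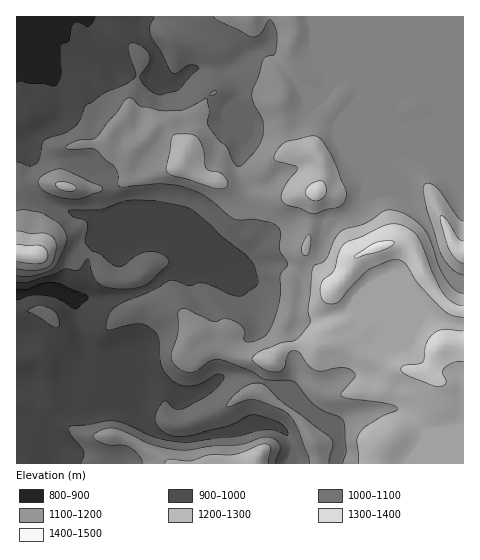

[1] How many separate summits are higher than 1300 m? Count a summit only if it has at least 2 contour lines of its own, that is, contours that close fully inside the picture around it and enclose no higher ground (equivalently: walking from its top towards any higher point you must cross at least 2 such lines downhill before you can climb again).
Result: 1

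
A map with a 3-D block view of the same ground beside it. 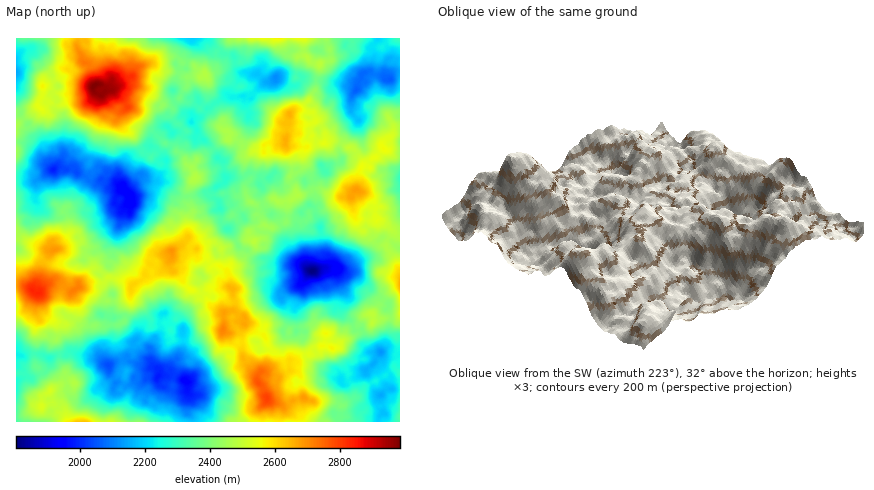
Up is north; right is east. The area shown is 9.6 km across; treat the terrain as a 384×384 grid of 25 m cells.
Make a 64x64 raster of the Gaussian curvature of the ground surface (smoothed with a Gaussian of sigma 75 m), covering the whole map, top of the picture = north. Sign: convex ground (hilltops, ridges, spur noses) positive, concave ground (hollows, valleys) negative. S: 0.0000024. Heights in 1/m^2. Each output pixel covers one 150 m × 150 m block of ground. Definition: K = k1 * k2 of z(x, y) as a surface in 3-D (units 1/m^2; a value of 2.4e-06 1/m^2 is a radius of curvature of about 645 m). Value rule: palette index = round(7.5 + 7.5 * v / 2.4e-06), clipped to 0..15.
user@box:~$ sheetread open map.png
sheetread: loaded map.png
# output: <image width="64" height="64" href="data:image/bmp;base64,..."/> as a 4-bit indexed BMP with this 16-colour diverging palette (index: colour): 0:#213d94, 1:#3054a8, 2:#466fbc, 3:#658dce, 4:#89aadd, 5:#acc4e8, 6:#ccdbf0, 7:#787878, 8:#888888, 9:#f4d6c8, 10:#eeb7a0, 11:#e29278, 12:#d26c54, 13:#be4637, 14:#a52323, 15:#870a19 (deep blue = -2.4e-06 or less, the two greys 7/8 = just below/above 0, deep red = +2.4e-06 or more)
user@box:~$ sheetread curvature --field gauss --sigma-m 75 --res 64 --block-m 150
<image width="64" height="64" href="data:image/bmp;base64,Qk12CAAAAAAAAHYAAAAoAAAAQAAAAEAAAAABAAQAAAAAAAAIAAATCwAAEwsAABAAAAAAAAAAlD0hAKhUMAC8b0YAzo1lAN2qiQDoxKwA8NvMAHh4eACIiIgAyNb0AKC37gB4kuIAVGzSADdGvgAjI6UAGQqHAId5YjJFrZVZh6mYh3aIh4eHnzBoiHeGWJdThXd4d3lmiJujVTN3eKiYhneIdniGhmhYc6qYd5l3Zmf5ZpeXn4eHu9ZmZ4Z4d3VoiGiIh2iHV3d4p62kZ2d6t2Woh3Y0V3i4d3d2WHd6pliLh3dqy5uKt3eHj/ZTOM/nAJZoWXZ4erhod3VUiGvoZ3d3dlmpvoZYhohux3Zf6IlCcqt8+HhUd2+neJb6aaZGiHmVd2Zph2yXdwJ2nKNXl4rYhlaG/TO6eWVu+WVVhTh3a3iK2md3eneP15aKsCemrfVYMZeGZsU3ZnrJVVMpmHd8hgv9l2eHZmuGiHaGd4fLlVi3ZmiGd0Z5xoh4nXr3eHiHRImrh3mVV8yHZoh3l7tmbMd1V3WueIe3eGj/dWV4mHh1qHmFZphEm6ZniGWXyDdpZneYi1V/cFNXiJpCdXm2ZmiEZ4ZVe2N4dkqoI2Z3Y1akZ2aaAJcghDaJd3aHd1aom4dmnVeHaPVHapUlU93FZpj+ZpZWmZbIVqyIiFd4t711Z6h0VyJptiVohzOY7/d7iPl0h4hmyHd3erdUm2Vmi6AEZ3iWVG64d6h8tWRXqUpnjIaoiGh1d5ZndXd5p4hoeZVnf/tWeEmI1pm4n6SHAEt4WYpmiXeXhmmDjIZY0klv+ZVd+VaWR3mIZnWv91VUbXRoaIzEVod2WWV8qZeFZhvGZ4VXafg5pRQzZjmmUjePdBdoh3ZphlZbt6UFhTm3Q1aIh0iJ5mi3aKh5M5mVaZtzAXh0RO+VV4+4hkd1av5Xd3dq53WYdndWxn/XmVV63XuGY1VXyYdnh2ZFr4d3l4eGVleGVVh1jqdga9U3aId1Sfp4rvkRvZh2RTXsh3dkeIVViWQlaXavl5R3d3lqtGZF24v+90OdiWd/+Lt4d3p4uFeIiJd2d2oBnKVphmaIdyVYv/qVZEj+ZVaFrGaIeXY3VnaP/oiIZzn9eHh3ZbhISHV5mod1JvpjMxSKR4V3Vlmad2iHVol5iIMGaJiYhgRnY0eJh6hVlmlmV3dpZWmmeOxmckaGaIh3db+zSaq7bPR2Z4ZWhomGGGuHh3d3eJiH13eId4iIl4h4/5Fb1st69nmIggGGapx4iIh3d4h4d3VzN4qneHdFm5uZZXyXh1NoaJmUJnh3iGd3eGZnd4mnd4ZaZnYyp0Z5qod4iWiJUmYl+oe97IhodnZGeYmnj9Z4x5p1iFOLhlaJpmyod4hVZVmWhpu7d1dYc1VXeIl5ZHamZZo1fJqXZXaHeYiHd2RoeSJHfNh4eHZ3qHhnmHdlqHd2ZQa7iXiXdXlTaXd4Z4hnI4eKl1eXd3fJeXh1eIjZd2bvmMh1N3d3iwBsaImHiHdauHqFereXd7t4eHqHeKl4p89zlWm2SGiH+XhohneWaHpmZ1VWdnhnZol2aFiHVodzB0XEeIV5Z4eaiHm4Wbh3dnmrRUR4Znmr3nh4dHdlhIZLqrdm6FR6hjd3lmiXd3aamph6qHe4e4mZh3qHh3iHr+ZldWaId4pnZYd1WJd5iHeJeOjIp4lpmJ7GeHd3d3hYl4e7Uop4eLqXiJl3dViId1Fnh3eoh2ZYe8VneIYzeXV3h4d0+latNWVezIqEZoZ3VXl3ineGZ4p6lmZ4VkNrZoaImIp3mLkUQkmK39d3qGnJV3iYZmlWrZdXh4p2aqhpmHh3t2dlSrdmeKm6l3eHiKQ3mJhxSIapljh3iZeO+2abhVaGuXhKo0iImHZod3eId3/zJdNnhomGj3V5h1epZnmTVXbPhWZij+V3QTaXdXdXjfVop3h1mXeKVlOJl2Z2FHZ4Zp5SZmT/grZnh7aDhpuYh3iGSZV1aHflnHmouJzKendoeHV4Zvpj9mhTd4uXi4h2h3VXiKaXhbaYY3fGTal6Zp5GqWiXZ3bDNGZHu3Rod3yol3d6h5QFlXGXaHUBhiZoikfeVMUplT2HlozIpmeHeoh4eHdWhyi3w3d7qlWsNCZ4SMp3hU6zCKBIuFaIdoh3eJl2iHifllVqlVmJh5t0WIVYqYiHeadEYVuYiGZXd3dniHeHdml3VHqlpFeJmZdndodVeIiWh1jbiWd5V0WKd4Z4eHfoWGhpy3aKWLyXeJ33Z4d3Z3RoeP+VRWlQeJuFVndnZZZ3dnuHJp6FieqIy5eLeXioqWd3j7doeEN5umZ2iHVIaLvGZXeJqmJ3mHdol2i/t2h5d41Gha/GA56XQSaLrIV375d3lXaEd3RoZ1JnZa/0V3hnmGajfJSHd2d2Rnqr54ImaoU1KXeVUVlomGeGeZBZa4l4R4dWd4qAKGVnd5u2x3d3d1qDa9VVy2iFFXhnbFJ3d3qph1e2eXfni3d7+nnZh4Zpj/WHl4eoe2U3q2SNZomGiOp4eKd2fvd6ZWz/V6pnh5RYV3KL51ZJiHq/sFeABIeZh3Ne+Zl81EeFV5g6yEyY2HYldb22d2iJRK/3acIDd4l5cz33p2NgWXmQKHunaEaXZyeXjnaHi4qWX/YIl6mIia22Wph3Z4eJZ4NHd4ZouFt4uFp6aHcmhmckhoaE+ahnh4eGZXY4eHZnqXZ2hnh3i4VWRnh3d4aH3GaEx6KVyEaWVpeIZnqqdnh3iXeYqXeJdVd2dWVU5mTPhlSGS9ZnZKc2iIh2uvp5mpaIh2WJeYeWd4mHcSaHZHdkW8EOxojHh5aGWHeYlFiazZFolndYd4eHeIdUj3Zodnh7h5dFdaeIdGUl"/>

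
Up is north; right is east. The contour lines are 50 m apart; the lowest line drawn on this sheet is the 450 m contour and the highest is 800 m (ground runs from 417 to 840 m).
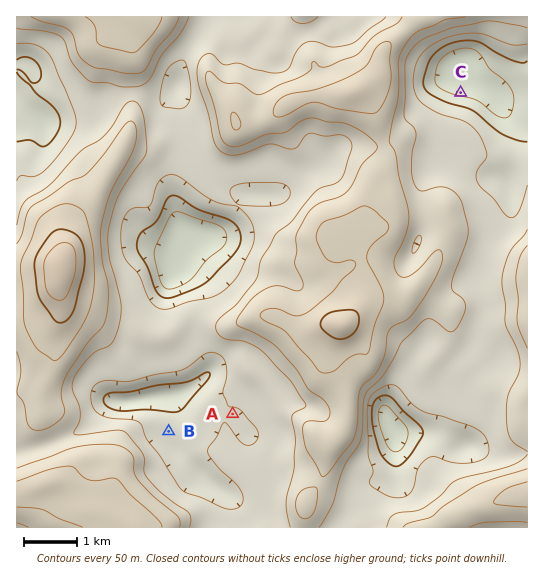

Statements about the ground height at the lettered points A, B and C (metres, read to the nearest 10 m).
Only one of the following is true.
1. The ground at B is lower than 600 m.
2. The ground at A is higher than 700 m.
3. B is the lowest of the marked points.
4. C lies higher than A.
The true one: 1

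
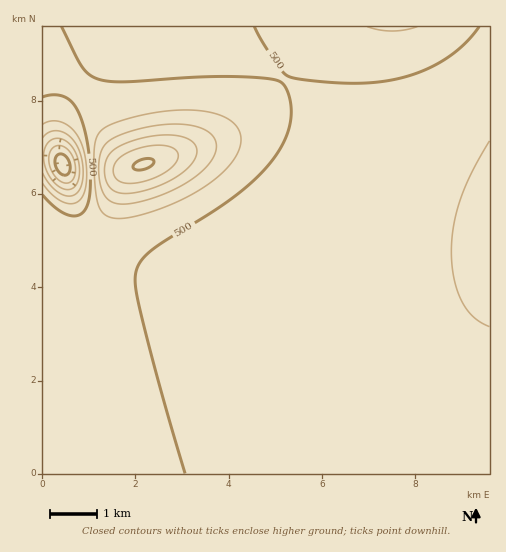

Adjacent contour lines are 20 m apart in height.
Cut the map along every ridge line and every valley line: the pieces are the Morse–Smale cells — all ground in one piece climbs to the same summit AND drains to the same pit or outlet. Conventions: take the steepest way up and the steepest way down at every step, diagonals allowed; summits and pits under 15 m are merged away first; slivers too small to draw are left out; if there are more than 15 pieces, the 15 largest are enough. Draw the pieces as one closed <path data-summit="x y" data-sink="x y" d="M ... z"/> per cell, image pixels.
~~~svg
<path data-summit="144 164" data-sink="489 228" d="M181 26l-139 1 0 49 20 6 19 13 15 17 30 49 10 6-11 7-15 35-8 11-13 10-9 4-16 0-22-11 0 250 447 1 1-250-32-4-22-6-43-20-16-10-18-17-38-54-28-27-22-16-23-11-49-19z"/><path data-summit="393 27" data-sink="489 228" d="M489 26l-307 1 17 13 49 19 23 11 22 16 28 27 38 54 18 17 16 10 43 20 22 6 31 3z"/><path data-summit="144 164" data-sink="62 164" d="M43 76l-1 145 10 8 12 5 16 0 9-4 13-10 10-16 10-27 6-6 8-4-10-6-30-49-15-17-19-13z"/>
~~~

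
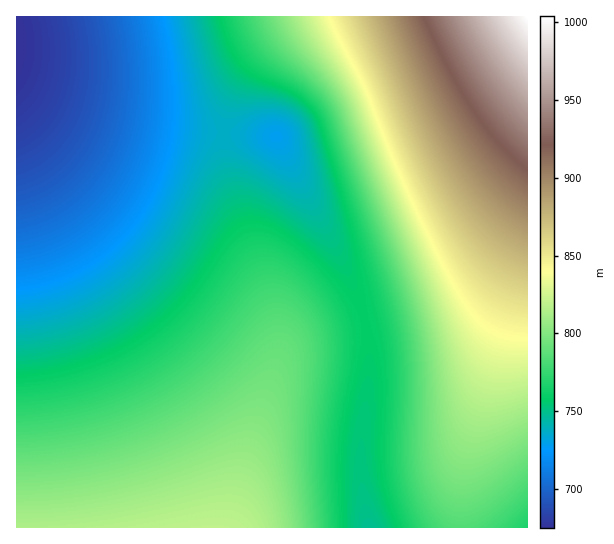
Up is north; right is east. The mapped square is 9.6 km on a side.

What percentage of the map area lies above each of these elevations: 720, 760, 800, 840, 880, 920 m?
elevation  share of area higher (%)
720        88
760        63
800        32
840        15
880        9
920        4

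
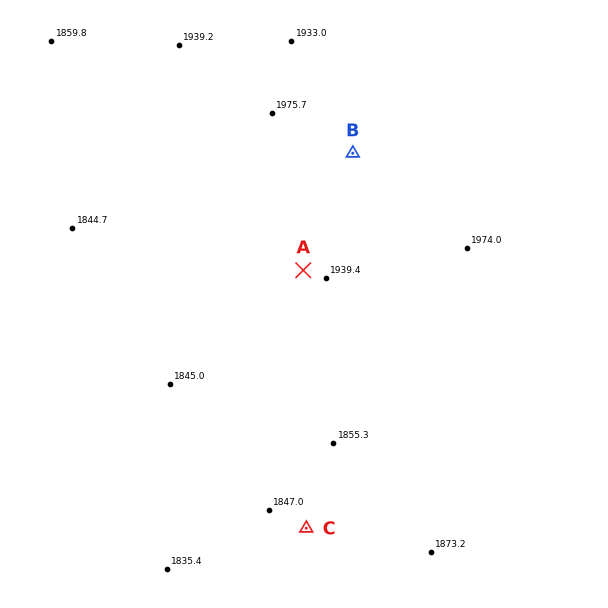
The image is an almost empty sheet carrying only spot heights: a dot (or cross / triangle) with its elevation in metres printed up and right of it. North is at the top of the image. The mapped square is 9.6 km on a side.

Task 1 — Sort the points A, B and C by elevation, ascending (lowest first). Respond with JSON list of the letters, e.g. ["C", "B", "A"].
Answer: ["C", "A", "B"]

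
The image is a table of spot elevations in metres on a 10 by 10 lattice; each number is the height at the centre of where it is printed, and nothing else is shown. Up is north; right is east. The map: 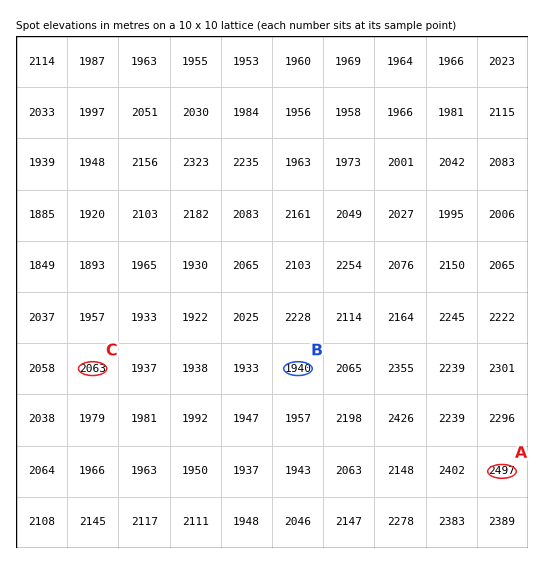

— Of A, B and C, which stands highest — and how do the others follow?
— A C B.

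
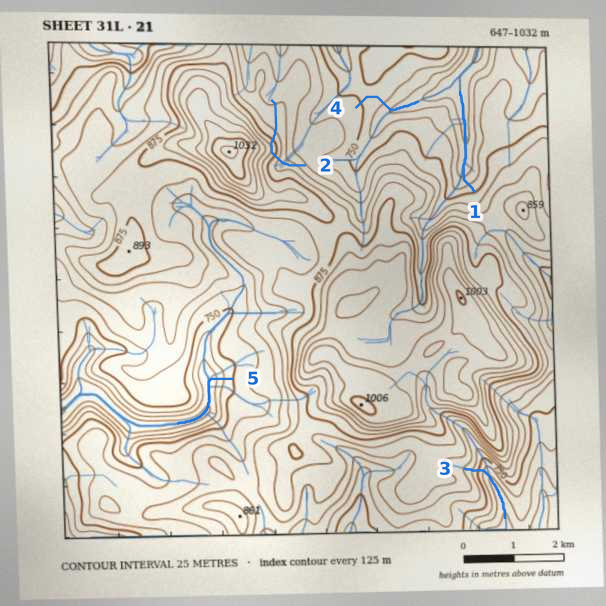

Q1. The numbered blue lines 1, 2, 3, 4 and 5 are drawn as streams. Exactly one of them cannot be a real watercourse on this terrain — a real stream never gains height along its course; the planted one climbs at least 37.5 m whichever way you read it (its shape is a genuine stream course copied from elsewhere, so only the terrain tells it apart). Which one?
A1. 2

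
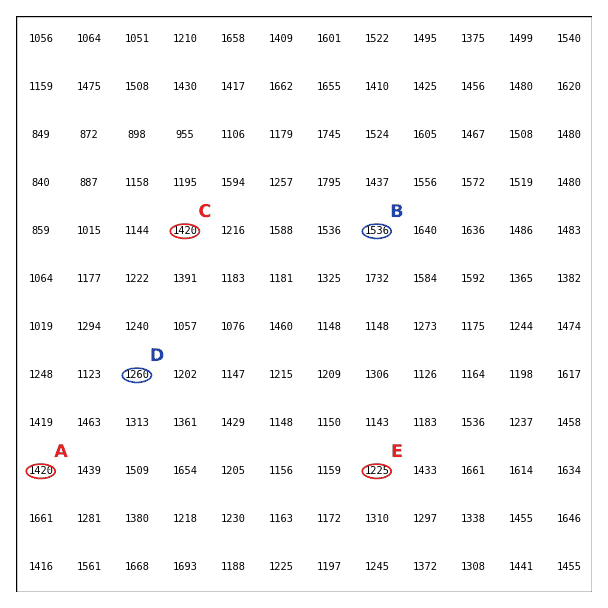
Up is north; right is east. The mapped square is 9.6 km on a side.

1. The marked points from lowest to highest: E D A C B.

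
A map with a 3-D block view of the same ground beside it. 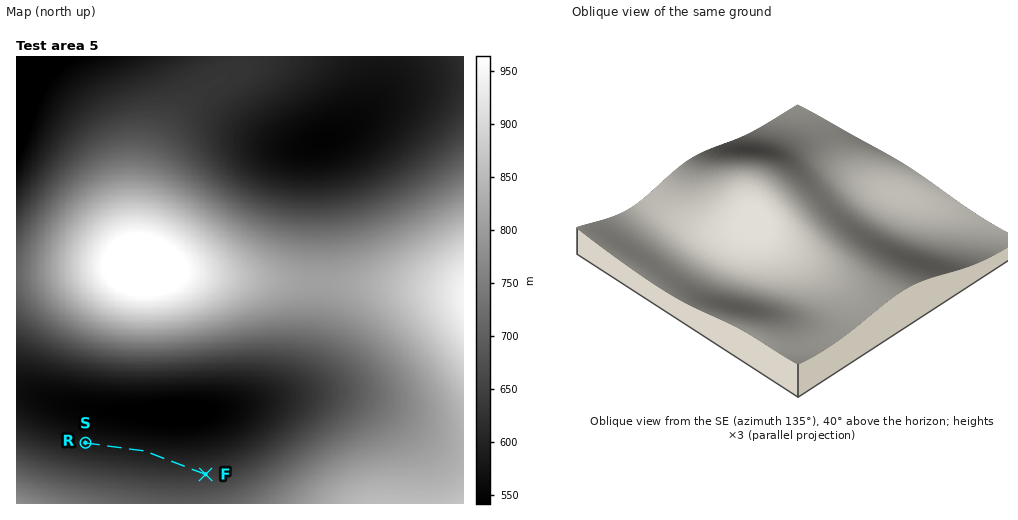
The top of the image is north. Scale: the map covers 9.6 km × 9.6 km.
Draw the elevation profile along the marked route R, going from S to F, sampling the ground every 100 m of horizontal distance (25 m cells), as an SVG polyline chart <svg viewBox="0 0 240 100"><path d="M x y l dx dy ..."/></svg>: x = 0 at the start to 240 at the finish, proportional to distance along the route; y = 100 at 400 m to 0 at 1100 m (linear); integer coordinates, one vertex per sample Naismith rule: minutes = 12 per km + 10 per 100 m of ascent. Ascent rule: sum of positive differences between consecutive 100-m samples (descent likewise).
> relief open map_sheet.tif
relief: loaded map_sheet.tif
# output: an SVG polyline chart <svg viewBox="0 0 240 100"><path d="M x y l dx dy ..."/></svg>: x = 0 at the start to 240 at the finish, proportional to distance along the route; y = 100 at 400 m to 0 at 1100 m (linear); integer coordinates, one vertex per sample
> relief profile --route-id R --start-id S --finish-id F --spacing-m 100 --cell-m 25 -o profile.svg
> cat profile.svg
<svg viewBox="0 0 240 100"><path d="M0 74l9 0 9 0 9 0 9 0 9 0 9 0 9 0 9 0 9 0 9 0 9 0 8 0 9-1 9 0 9 0 9-1 9 0 9-1 9 0 9-1 9 0 9-1 9 0 9-1 9-1 9 0 7-1"/></svg>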